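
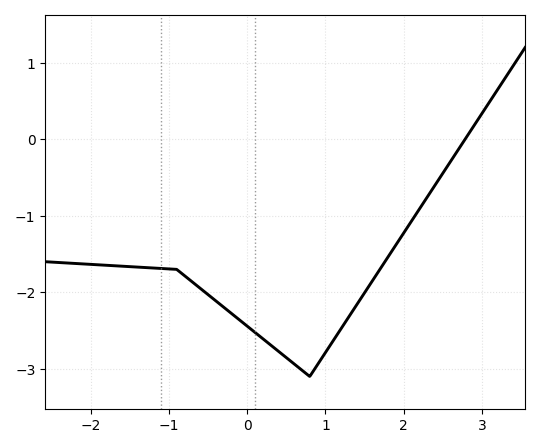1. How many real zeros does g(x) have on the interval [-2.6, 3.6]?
1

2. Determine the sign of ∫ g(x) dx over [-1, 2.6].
negative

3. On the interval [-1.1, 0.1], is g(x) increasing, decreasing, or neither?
decreasing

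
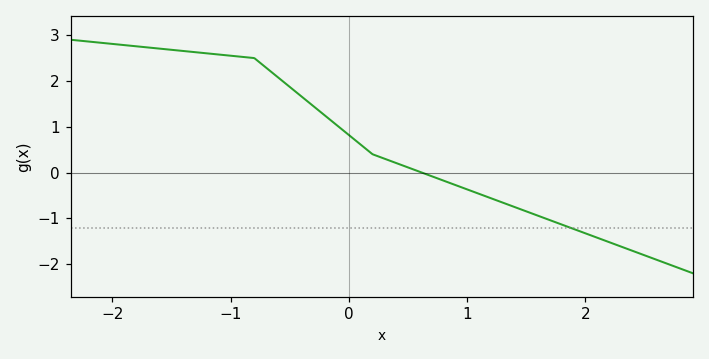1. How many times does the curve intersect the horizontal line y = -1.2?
1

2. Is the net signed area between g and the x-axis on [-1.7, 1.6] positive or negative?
positive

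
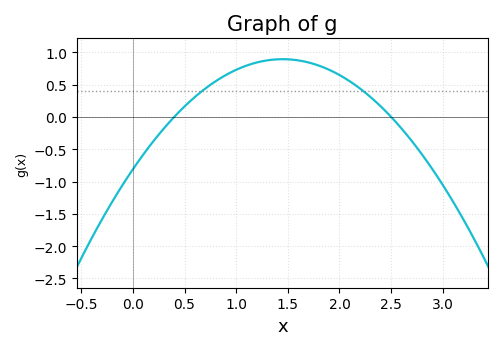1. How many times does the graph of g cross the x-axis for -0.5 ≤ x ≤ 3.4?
2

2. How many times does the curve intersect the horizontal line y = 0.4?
2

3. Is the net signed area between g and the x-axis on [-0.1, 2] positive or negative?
positive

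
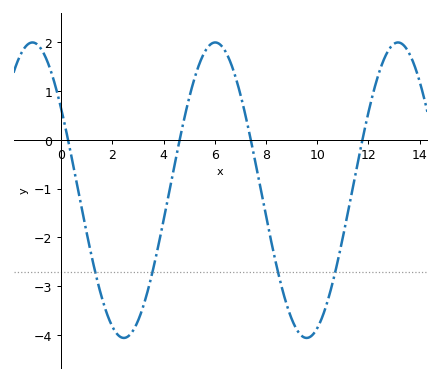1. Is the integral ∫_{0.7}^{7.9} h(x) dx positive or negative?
negative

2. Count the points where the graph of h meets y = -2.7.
4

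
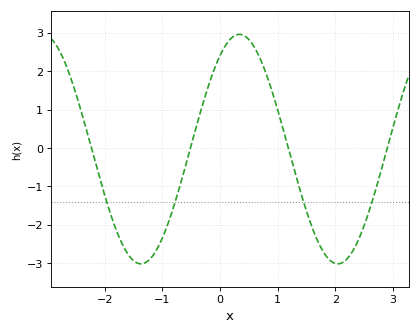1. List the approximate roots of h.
-2.23, -0.512, 1.18, 2.9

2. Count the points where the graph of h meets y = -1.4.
4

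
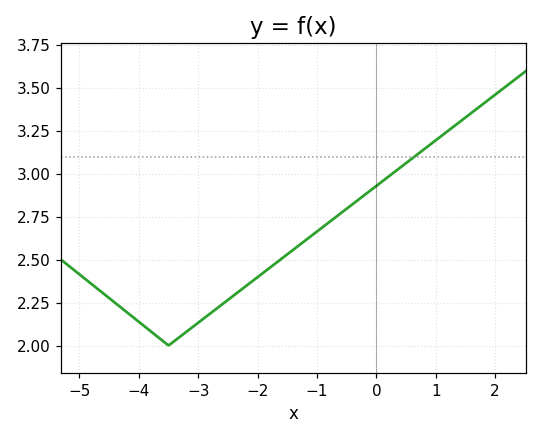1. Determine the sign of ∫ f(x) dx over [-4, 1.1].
positive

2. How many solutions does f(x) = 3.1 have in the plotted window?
1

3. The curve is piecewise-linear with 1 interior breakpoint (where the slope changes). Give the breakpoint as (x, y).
(-3.5, 2)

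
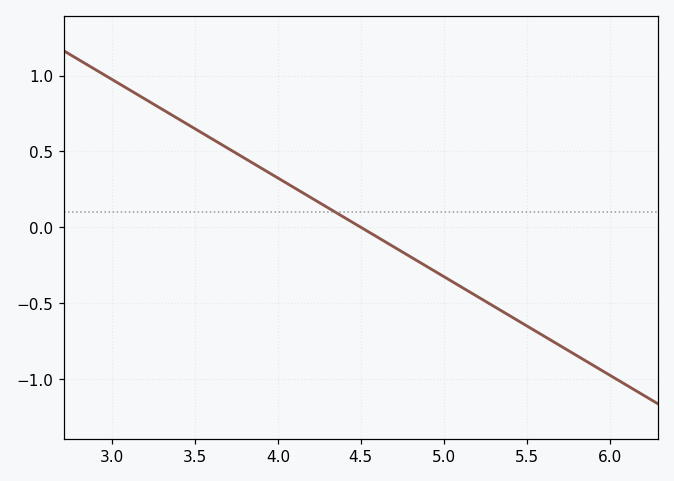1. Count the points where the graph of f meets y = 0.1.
1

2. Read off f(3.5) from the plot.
0.65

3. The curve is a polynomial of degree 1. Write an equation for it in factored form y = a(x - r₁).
y = -0.65(x - 4.5)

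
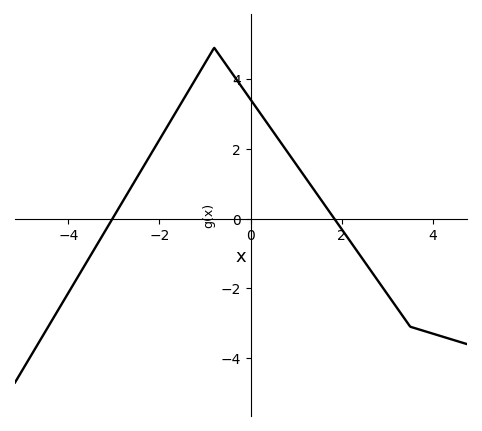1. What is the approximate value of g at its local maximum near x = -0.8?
4.9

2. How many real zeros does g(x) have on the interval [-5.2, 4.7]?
2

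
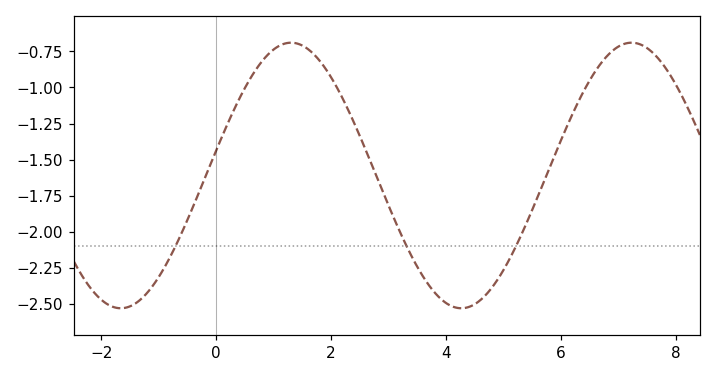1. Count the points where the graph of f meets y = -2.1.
3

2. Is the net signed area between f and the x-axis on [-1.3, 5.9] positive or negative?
negative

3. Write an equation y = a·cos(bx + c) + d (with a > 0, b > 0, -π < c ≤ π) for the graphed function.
y = 0.92cos(1.1x - 1.4) - 1.61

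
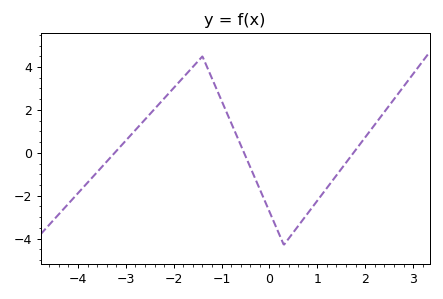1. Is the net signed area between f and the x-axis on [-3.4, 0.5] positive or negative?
positive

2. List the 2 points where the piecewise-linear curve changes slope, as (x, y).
(-1.4, 4.5); (0.3, -4.3)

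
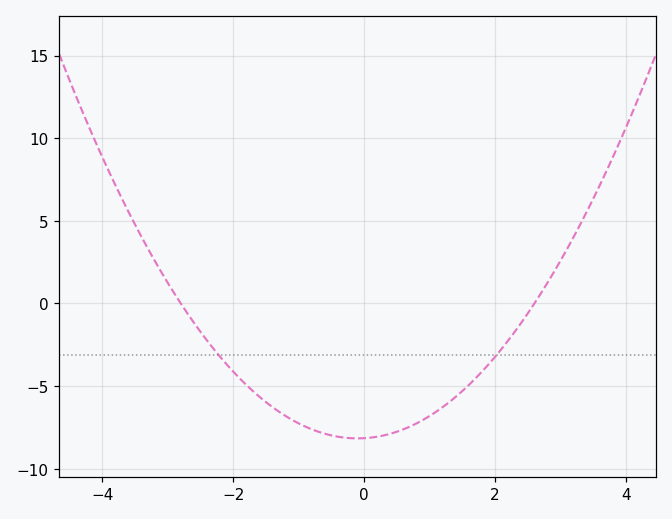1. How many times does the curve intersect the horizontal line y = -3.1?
2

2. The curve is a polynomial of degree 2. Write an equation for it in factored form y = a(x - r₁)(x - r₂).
y = 1.12(x + 2.8)(x - 2.6)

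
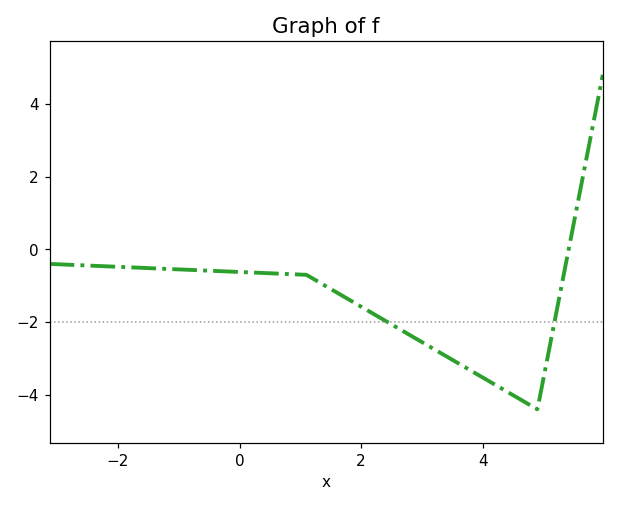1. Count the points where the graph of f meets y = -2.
2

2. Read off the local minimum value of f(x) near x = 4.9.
-4.4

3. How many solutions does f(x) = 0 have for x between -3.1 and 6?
1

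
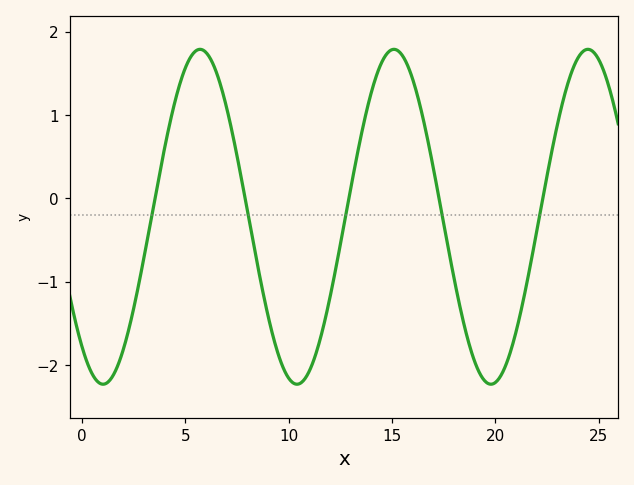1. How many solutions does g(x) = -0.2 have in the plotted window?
5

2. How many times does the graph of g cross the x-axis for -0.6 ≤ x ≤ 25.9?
5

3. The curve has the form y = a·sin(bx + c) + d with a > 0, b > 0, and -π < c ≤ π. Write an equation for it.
y = 2.01sin(0.67x - 2.26) - 0.22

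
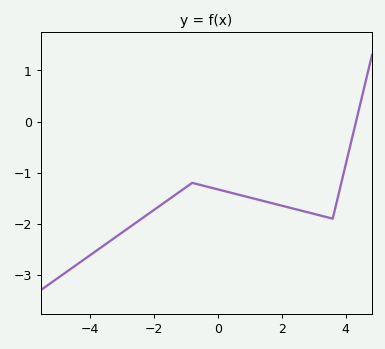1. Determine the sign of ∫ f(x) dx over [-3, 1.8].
negative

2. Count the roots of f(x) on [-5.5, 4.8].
1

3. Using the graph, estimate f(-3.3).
-2.3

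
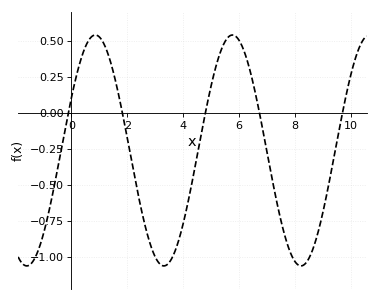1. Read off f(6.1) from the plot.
0.46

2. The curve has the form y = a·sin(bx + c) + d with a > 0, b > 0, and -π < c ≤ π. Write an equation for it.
y = 0.8sin(1.3x + 0.47) - 0.26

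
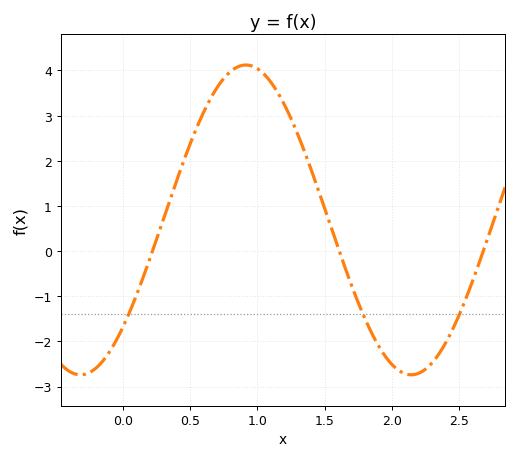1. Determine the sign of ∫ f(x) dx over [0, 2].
positive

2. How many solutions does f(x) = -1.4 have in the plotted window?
3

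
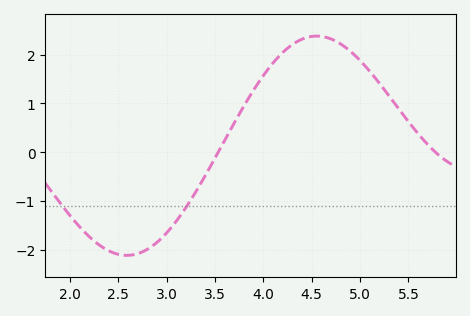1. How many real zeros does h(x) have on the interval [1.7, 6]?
2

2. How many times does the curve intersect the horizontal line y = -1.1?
2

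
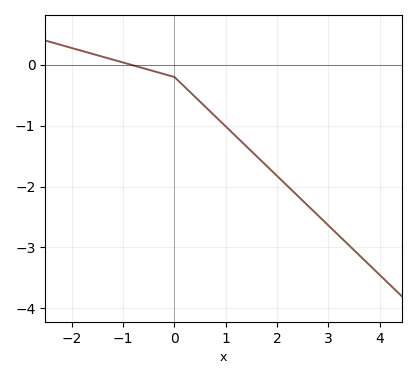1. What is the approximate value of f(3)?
-2.64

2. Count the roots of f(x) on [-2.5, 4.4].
1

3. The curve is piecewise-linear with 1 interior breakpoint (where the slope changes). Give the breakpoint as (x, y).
(0, -0.2)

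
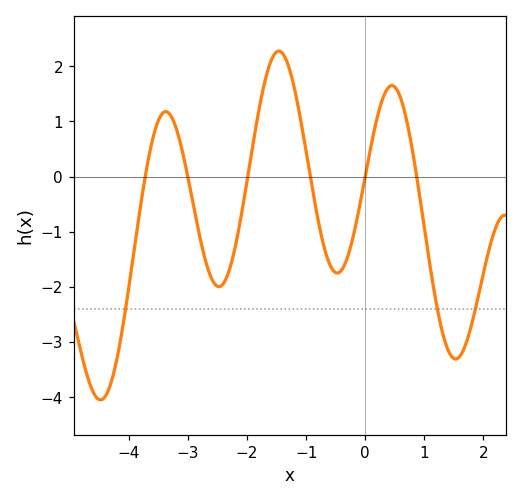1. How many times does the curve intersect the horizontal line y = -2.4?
3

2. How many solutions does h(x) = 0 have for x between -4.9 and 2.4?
6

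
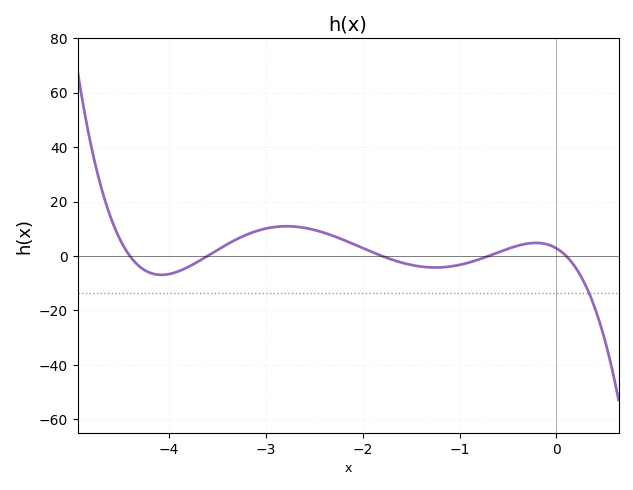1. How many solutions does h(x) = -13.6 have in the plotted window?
1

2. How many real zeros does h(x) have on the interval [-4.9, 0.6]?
5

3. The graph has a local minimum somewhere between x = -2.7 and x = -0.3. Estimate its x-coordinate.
-1.25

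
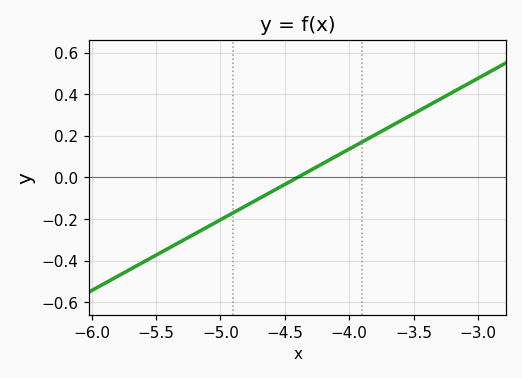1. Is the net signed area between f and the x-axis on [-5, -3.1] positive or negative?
positive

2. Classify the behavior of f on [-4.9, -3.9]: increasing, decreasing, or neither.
increasing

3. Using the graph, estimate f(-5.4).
-0.34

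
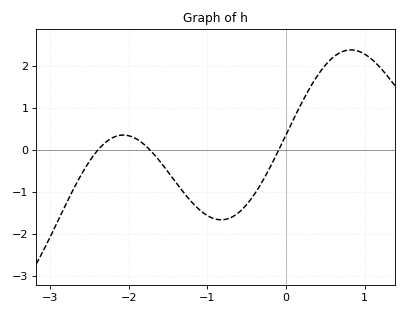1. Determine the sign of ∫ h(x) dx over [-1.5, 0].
negative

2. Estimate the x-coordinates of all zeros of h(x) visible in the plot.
-2.4, -1.7, -0.1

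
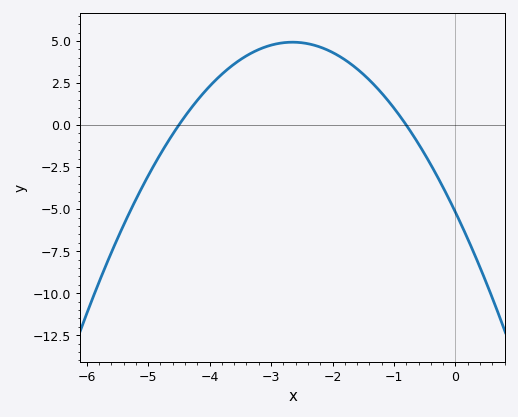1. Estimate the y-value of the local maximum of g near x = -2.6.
4.93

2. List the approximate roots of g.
-4.5, -0.8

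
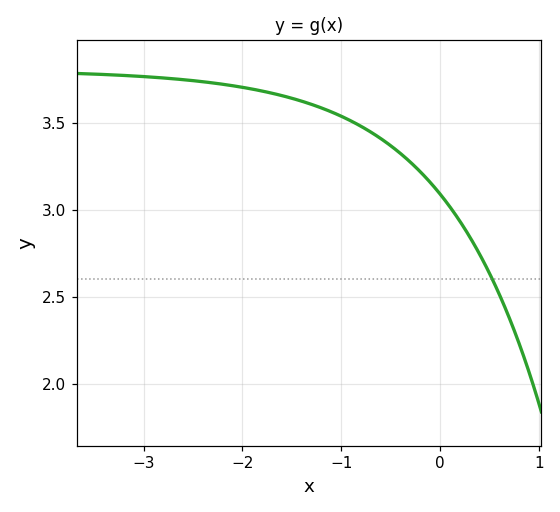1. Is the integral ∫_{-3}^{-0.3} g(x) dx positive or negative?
positive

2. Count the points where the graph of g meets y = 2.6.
1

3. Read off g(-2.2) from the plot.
3.72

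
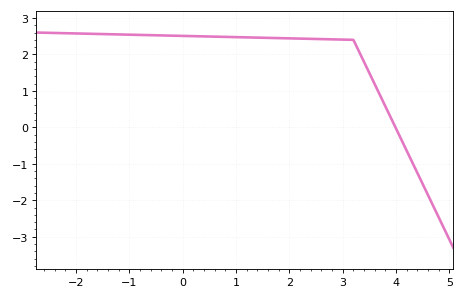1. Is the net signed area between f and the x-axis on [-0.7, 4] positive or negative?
positive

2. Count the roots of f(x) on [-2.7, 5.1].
1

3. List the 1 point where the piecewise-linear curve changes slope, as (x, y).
(3.2, 2.4)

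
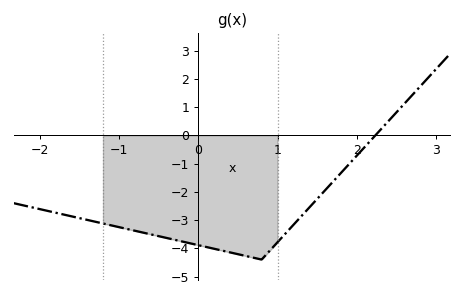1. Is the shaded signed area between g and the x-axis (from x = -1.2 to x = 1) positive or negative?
negative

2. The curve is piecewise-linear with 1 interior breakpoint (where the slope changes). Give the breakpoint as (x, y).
(0.8, -4.4)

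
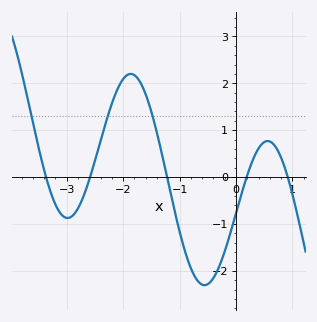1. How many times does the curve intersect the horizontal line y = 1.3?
3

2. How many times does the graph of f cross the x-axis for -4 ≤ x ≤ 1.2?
5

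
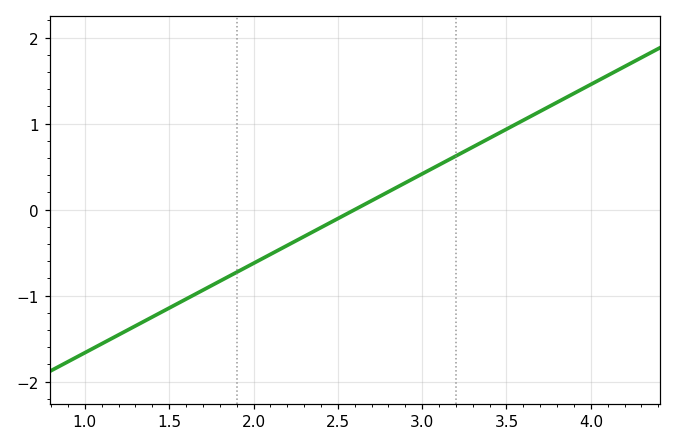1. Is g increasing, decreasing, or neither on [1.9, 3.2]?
increasing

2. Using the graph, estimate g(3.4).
0.8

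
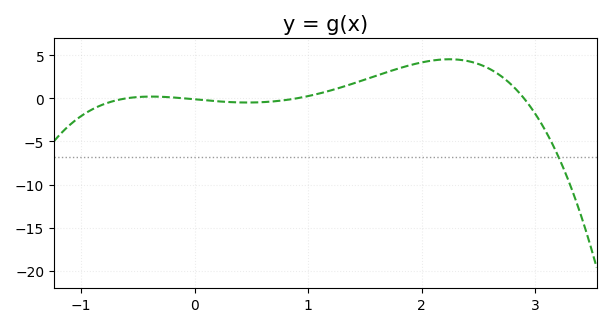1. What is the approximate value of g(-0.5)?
0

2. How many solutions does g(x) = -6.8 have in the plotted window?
1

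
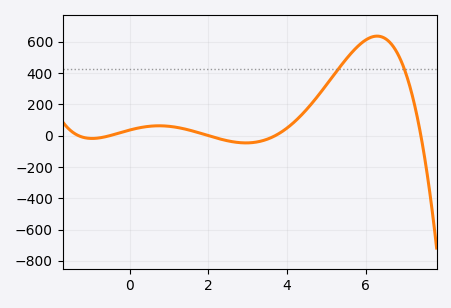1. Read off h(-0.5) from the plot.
0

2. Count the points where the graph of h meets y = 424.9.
2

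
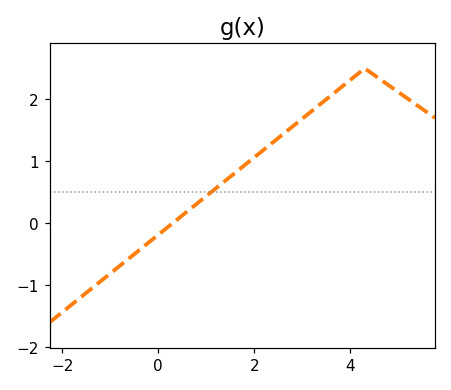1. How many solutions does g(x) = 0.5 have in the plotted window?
1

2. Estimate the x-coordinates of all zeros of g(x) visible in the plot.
0.298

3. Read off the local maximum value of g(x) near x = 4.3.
2.5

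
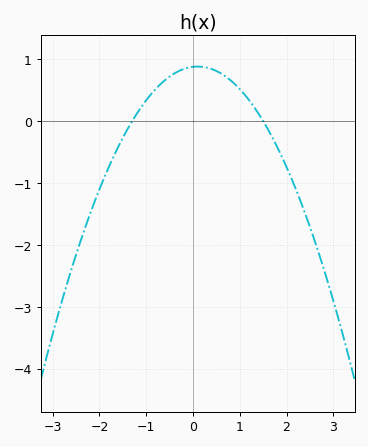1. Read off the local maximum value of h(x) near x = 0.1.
0.9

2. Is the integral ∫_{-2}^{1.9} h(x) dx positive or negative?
positive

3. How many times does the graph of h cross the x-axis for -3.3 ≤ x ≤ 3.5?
2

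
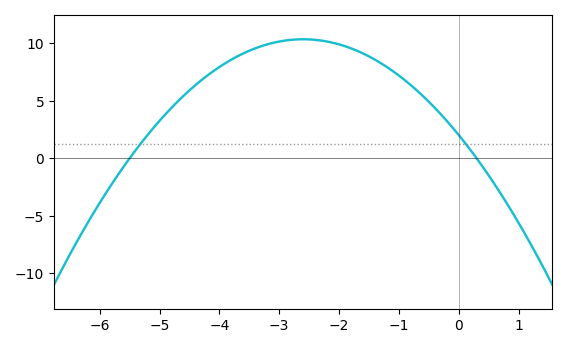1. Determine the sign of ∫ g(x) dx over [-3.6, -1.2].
positive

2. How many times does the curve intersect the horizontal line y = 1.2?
2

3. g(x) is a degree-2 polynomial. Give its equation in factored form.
y = -1.23(x + 5.5)(x - 0.3)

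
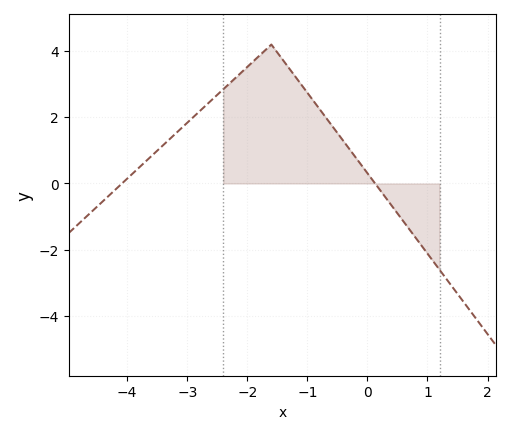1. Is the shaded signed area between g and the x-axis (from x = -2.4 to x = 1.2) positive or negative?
positive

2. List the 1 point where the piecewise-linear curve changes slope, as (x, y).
(-1.6, 4.2)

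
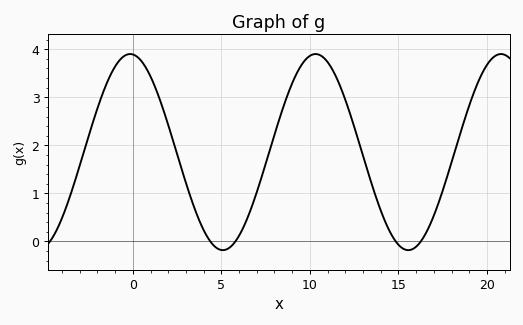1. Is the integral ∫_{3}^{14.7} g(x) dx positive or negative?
positive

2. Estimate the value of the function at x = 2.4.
1.94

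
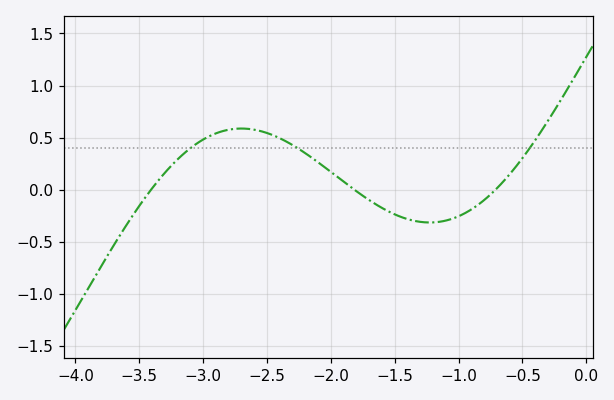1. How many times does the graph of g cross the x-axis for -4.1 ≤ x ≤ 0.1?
3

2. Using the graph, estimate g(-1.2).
-0.3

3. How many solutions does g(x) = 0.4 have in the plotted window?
3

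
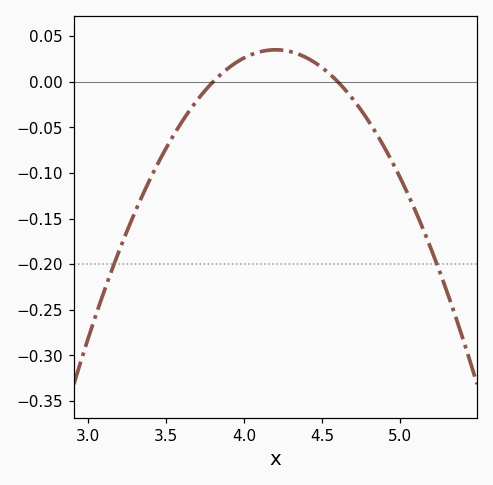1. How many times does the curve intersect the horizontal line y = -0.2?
2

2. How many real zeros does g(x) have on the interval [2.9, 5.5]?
2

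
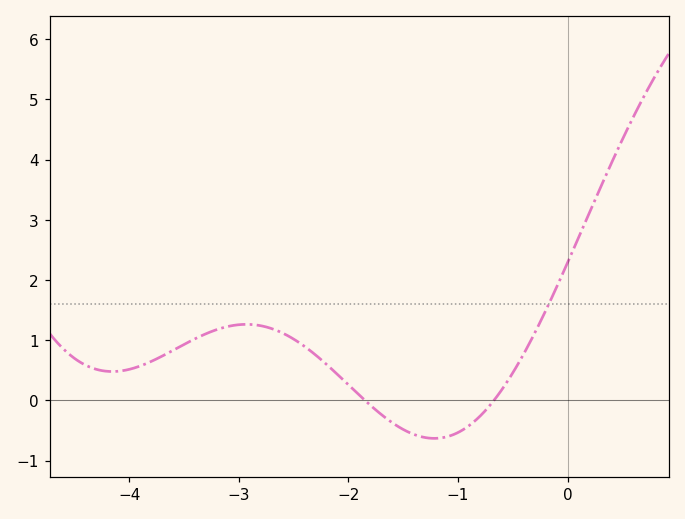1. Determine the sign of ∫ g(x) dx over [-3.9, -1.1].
positive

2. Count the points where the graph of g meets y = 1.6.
1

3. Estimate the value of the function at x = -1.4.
-0.567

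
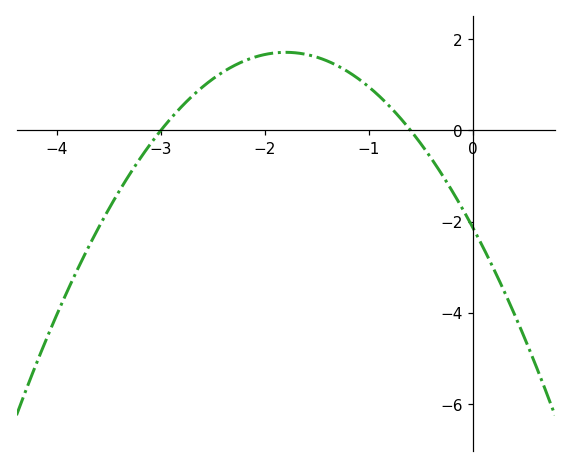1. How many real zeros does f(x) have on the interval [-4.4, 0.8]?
2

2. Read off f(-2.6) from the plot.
0.952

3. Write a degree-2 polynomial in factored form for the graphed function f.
y = -1.19(x + 3)(x + 0.6)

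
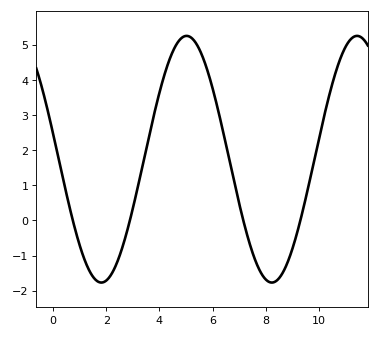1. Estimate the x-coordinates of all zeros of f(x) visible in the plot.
0.744, 2.89, 7.16, 9.3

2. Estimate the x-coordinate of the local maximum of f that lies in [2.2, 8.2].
5.03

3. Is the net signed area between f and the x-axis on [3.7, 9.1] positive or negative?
positive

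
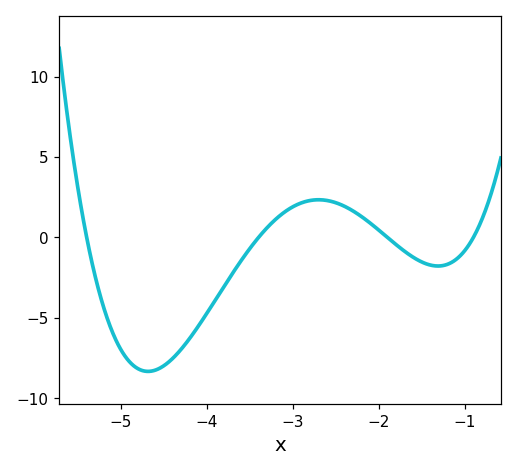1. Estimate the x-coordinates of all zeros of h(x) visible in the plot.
-5.4, -3.4, -1.9, -0.9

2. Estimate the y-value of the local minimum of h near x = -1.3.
-2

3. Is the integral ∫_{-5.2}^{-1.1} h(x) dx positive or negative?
negative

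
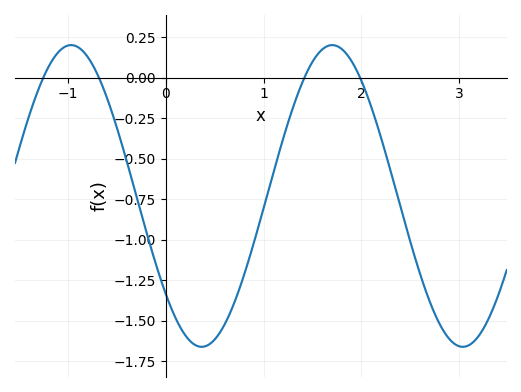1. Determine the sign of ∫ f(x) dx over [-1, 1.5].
negative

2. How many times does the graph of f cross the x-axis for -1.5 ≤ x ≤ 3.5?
4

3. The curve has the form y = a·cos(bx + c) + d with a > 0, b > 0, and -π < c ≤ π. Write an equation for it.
y = 0.93cos(2.4x + 2.3) - 0.73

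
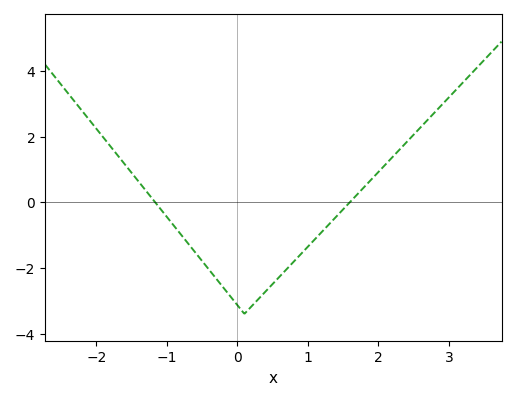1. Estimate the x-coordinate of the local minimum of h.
0.1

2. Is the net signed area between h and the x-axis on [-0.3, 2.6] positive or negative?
negative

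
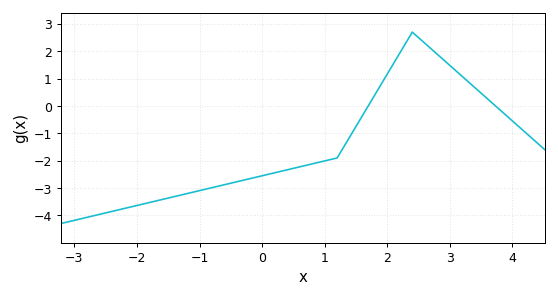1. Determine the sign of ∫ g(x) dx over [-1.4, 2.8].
negative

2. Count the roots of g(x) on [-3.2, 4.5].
2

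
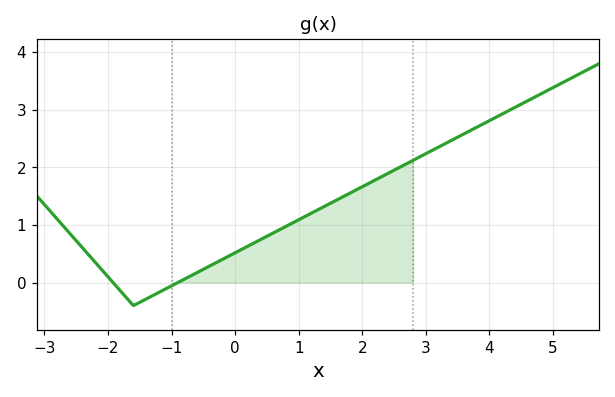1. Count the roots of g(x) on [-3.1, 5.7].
2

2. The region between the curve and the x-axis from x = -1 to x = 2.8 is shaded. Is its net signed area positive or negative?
positive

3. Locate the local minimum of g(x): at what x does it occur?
-1.6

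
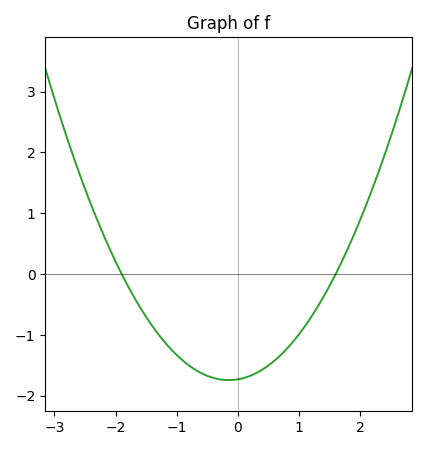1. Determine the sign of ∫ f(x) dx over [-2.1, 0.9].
negative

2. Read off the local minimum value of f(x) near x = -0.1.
-1.75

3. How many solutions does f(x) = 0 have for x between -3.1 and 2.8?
2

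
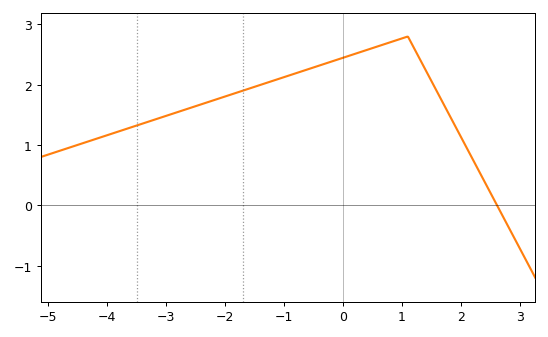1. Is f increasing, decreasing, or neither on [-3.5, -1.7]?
increasing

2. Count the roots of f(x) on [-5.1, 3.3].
1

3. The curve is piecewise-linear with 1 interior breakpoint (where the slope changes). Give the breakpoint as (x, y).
(1.1, 2.8)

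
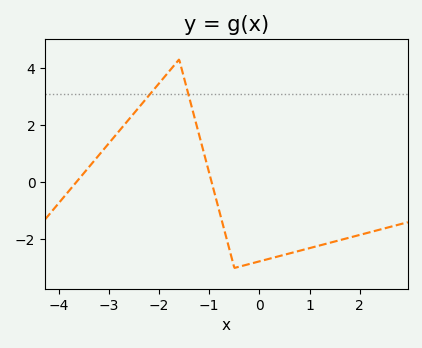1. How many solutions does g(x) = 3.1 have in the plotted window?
2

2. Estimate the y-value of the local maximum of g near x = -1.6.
4.3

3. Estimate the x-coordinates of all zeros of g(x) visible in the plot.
-3.65, -0.952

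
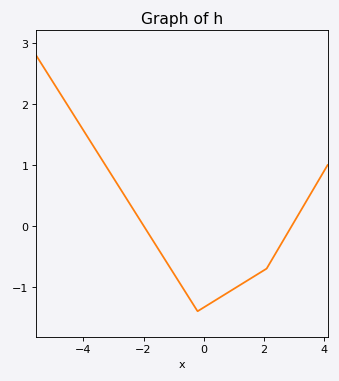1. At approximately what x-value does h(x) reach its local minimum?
-0.198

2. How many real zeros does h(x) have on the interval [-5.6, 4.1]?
2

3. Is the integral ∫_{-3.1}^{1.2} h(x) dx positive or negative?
negative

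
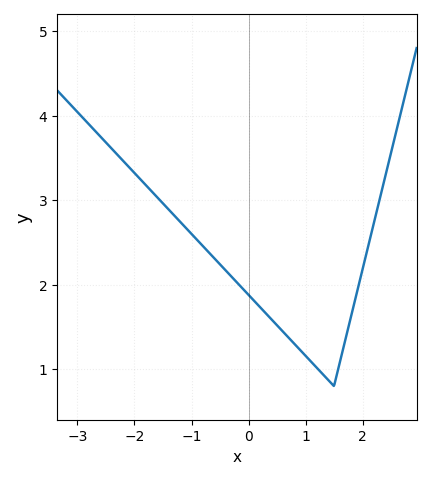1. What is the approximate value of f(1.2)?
1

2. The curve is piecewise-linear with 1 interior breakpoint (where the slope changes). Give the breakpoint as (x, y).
(1.5, 0.8)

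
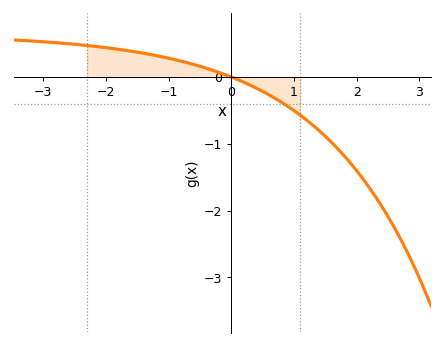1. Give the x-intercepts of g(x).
0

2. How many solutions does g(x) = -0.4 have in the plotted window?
1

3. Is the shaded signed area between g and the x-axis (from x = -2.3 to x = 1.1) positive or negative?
positive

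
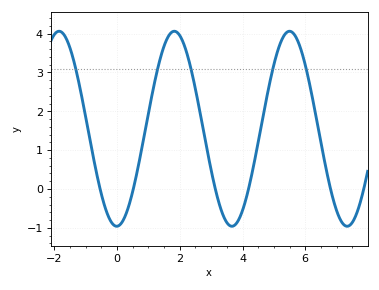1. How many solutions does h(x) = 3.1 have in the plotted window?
5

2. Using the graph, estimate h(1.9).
4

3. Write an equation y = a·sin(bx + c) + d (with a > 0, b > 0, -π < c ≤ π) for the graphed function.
y = 2.51sin(1.7x - 1.6) + 1.55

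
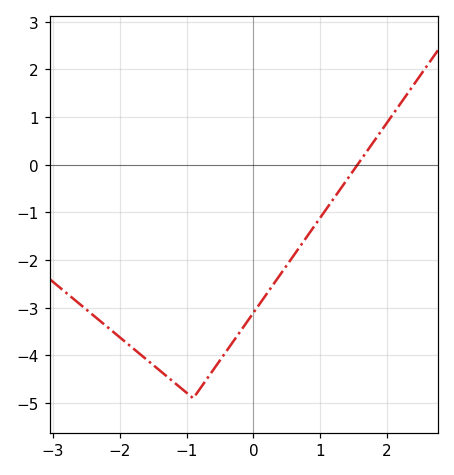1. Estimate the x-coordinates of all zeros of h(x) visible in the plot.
1.6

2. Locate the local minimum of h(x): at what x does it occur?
-0.9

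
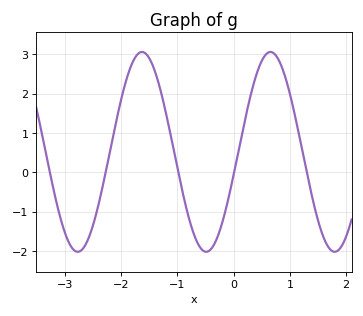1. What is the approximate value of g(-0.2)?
-1.27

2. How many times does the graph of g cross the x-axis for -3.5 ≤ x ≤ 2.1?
5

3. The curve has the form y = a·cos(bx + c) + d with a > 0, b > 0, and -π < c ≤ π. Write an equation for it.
y = 2.54cos(2.75x - 1.8) + 0.52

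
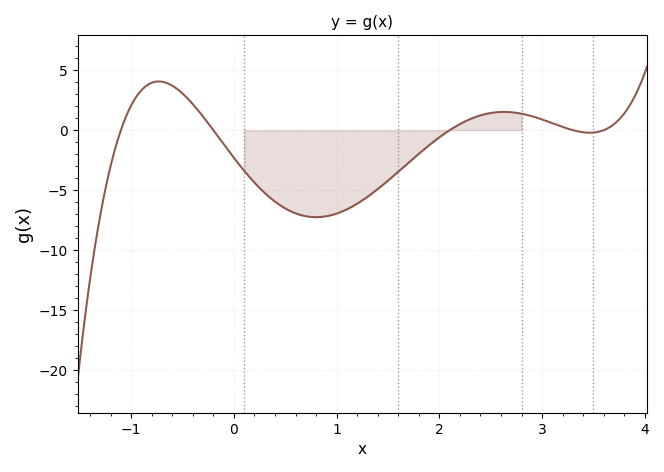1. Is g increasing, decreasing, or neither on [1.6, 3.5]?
neither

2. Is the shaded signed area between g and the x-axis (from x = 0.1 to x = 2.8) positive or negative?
negative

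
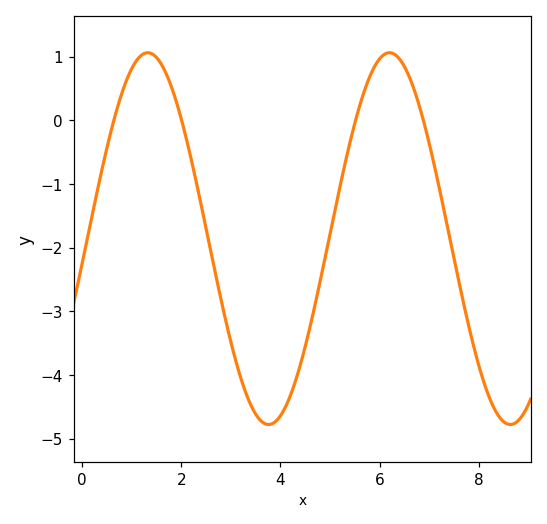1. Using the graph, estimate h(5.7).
0.5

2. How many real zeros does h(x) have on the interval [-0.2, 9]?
4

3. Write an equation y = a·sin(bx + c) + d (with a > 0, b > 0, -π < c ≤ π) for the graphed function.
y = 2.92sin(1.3x - 0.14) - 1.86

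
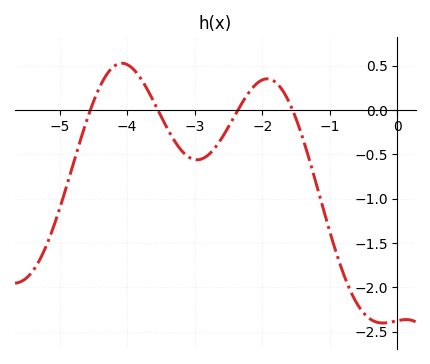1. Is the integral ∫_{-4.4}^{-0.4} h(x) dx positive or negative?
negative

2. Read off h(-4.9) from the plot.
-0.868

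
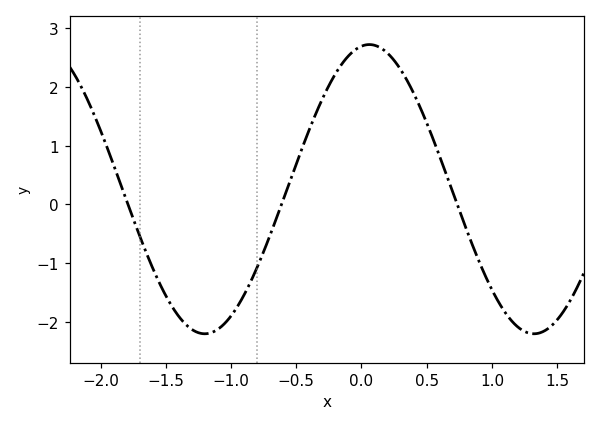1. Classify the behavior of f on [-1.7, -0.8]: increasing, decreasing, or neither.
neither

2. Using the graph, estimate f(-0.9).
-1.54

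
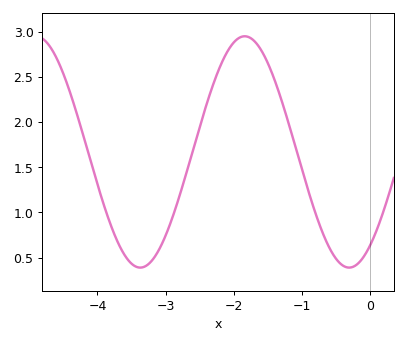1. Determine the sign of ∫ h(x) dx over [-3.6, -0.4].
positive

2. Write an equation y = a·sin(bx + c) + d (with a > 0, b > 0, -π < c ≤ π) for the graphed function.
y = 1.28sin(2x - 0.94) + 1.67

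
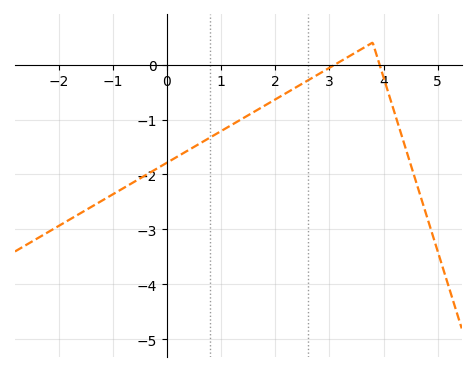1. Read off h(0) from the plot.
-1.79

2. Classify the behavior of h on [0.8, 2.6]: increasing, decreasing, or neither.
increasing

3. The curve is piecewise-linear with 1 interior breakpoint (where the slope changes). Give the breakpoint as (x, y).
(3.8, 0.4)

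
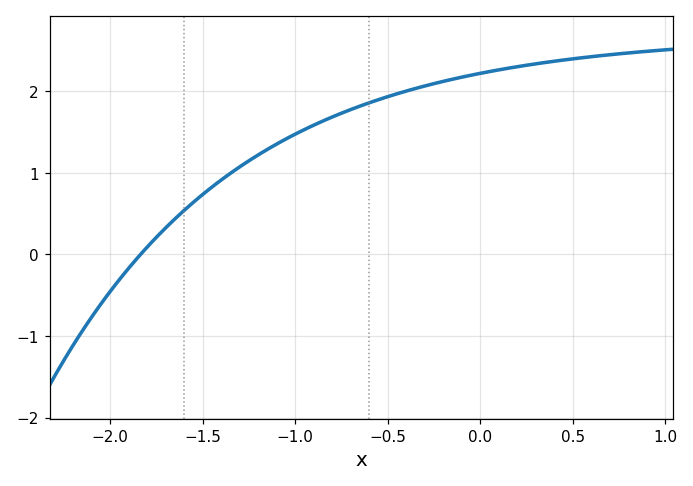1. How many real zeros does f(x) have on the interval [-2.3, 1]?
1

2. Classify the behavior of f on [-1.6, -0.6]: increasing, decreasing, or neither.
increasing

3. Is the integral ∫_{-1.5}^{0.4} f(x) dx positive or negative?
positive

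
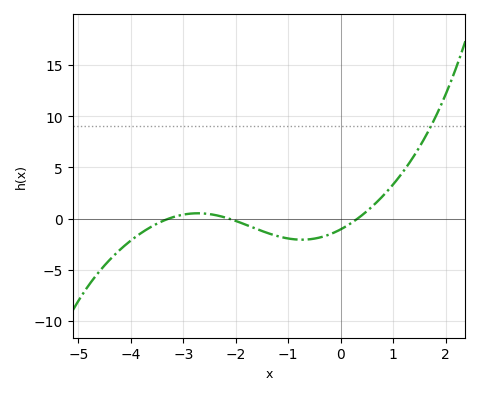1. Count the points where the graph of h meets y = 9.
1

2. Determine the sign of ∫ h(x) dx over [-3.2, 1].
negative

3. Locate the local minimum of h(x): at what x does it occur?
-0.737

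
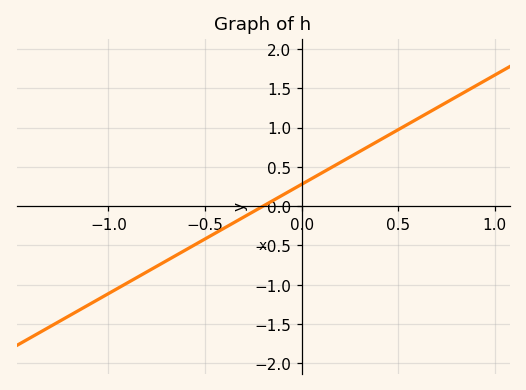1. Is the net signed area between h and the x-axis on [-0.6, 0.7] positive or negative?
positive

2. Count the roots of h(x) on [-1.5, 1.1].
1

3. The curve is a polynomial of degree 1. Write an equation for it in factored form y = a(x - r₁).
y = 1.39(x + 0.2)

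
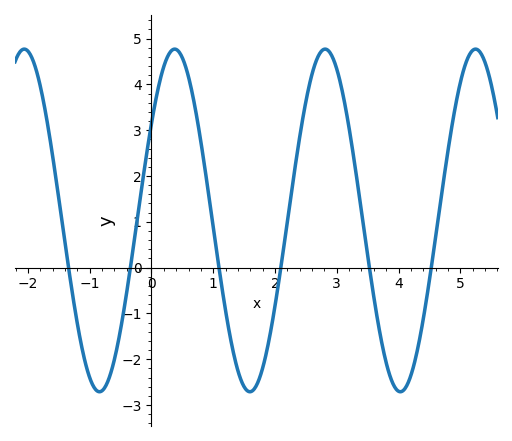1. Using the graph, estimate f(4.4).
-1.13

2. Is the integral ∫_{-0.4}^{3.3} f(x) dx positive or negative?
positive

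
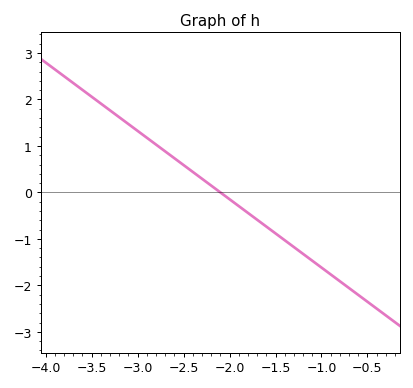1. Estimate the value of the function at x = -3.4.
1.91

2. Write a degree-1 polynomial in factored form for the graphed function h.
y = -1.47(x + 2.1)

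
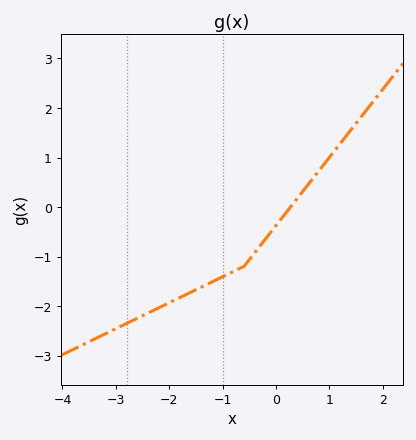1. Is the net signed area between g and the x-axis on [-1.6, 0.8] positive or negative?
negative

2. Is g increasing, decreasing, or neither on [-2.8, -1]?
increasing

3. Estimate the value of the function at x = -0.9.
-1.4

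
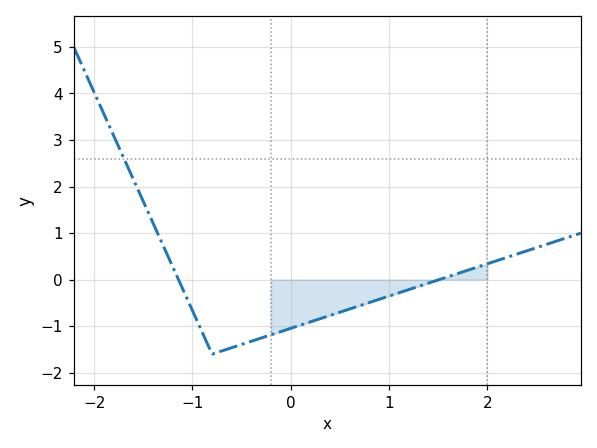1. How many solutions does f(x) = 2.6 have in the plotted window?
1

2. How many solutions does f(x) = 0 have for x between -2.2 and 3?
2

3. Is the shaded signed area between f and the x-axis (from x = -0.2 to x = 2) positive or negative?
negative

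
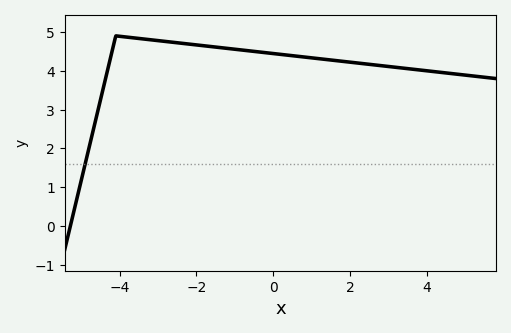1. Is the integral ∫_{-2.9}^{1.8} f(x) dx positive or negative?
positive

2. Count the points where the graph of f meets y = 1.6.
1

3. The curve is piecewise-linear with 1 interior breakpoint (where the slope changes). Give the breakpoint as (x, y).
(-4.1, 4.9)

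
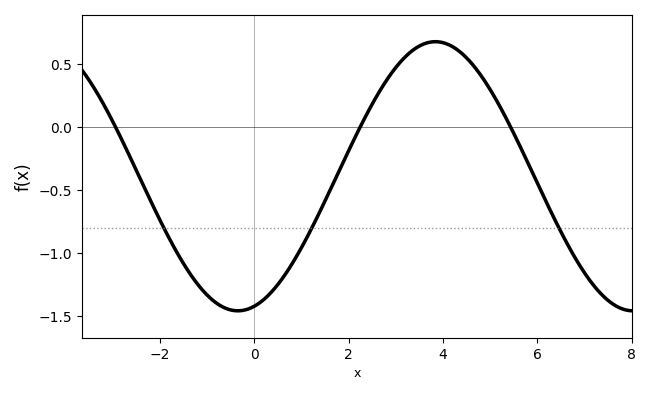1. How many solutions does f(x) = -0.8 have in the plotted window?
3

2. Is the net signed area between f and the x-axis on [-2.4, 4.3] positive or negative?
negative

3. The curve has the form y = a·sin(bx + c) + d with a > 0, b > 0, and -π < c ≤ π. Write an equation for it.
y = 1.07sin(0.75x - 1.3) - 0.39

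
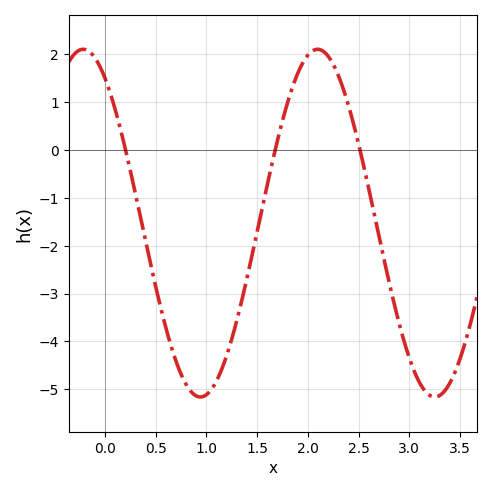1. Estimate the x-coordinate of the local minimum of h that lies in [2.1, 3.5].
3.25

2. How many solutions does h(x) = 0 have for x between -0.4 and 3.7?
3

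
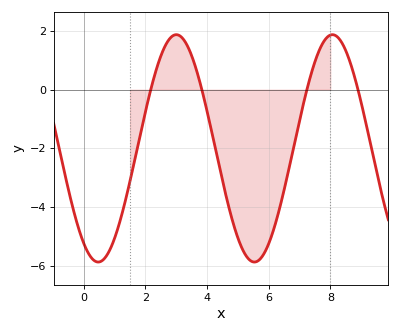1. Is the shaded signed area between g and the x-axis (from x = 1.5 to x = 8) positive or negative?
negative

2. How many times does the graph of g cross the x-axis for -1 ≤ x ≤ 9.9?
4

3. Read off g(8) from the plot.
1.8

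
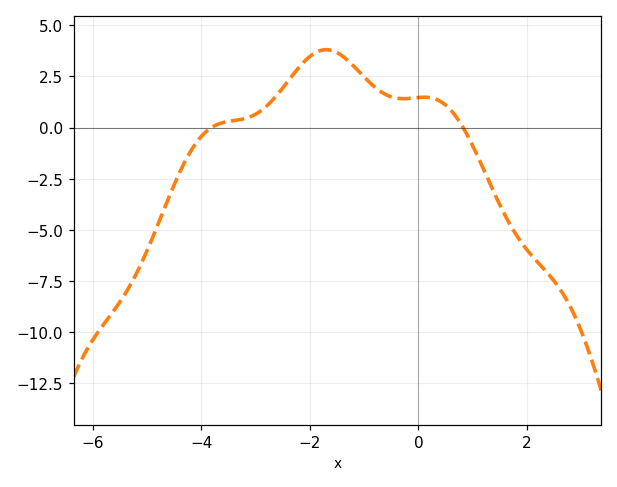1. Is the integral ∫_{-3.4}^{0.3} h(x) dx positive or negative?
positive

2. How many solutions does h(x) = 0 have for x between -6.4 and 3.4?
2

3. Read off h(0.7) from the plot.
0.505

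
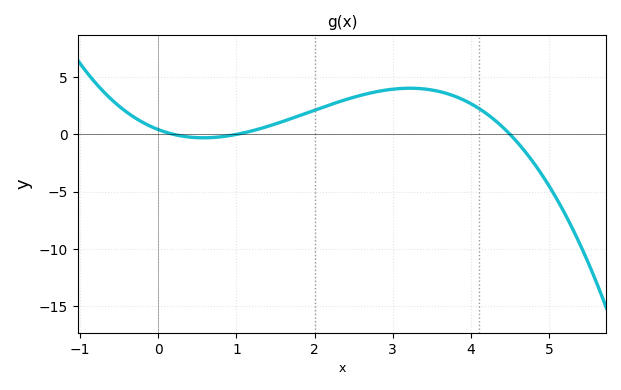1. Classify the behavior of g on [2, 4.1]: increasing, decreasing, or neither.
neither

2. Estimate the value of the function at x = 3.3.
4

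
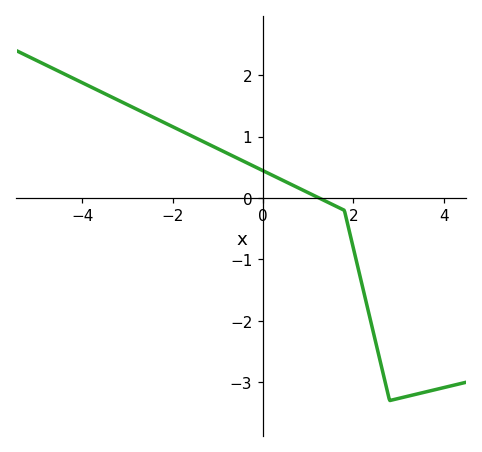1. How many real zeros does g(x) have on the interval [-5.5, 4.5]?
1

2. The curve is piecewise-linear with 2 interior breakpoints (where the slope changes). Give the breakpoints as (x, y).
(1.8, -0.2); (2.8, -3.3)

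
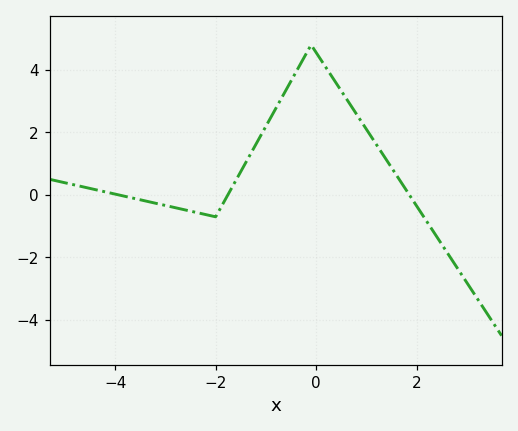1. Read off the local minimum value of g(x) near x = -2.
-0.7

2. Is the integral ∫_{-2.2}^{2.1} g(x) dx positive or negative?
positive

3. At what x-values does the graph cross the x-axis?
-3.93, -1.76, 1.86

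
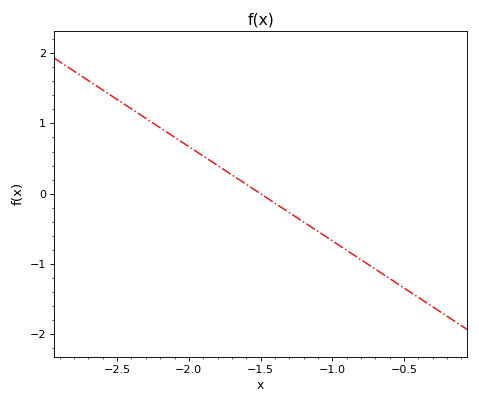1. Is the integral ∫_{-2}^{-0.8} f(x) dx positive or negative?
negative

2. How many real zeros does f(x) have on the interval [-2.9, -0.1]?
1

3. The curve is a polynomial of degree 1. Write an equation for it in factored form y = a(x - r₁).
y = -1.34(x + 1.5)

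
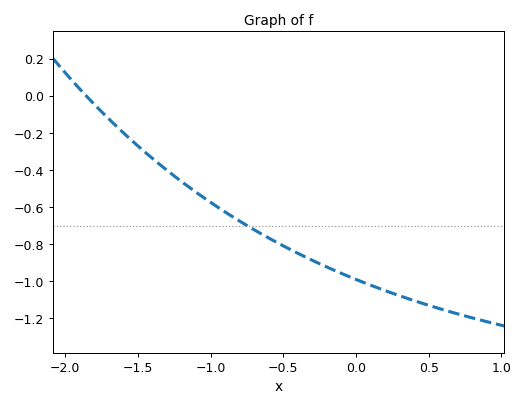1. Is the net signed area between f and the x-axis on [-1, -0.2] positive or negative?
negative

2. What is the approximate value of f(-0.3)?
-0.88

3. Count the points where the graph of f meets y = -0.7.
1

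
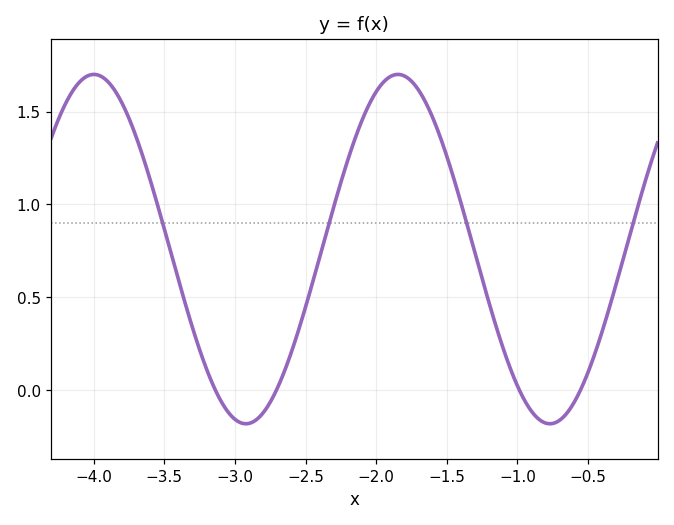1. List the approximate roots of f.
-3.14, -2.71, -0.986, -0.555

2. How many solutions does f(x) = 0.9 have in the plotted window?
4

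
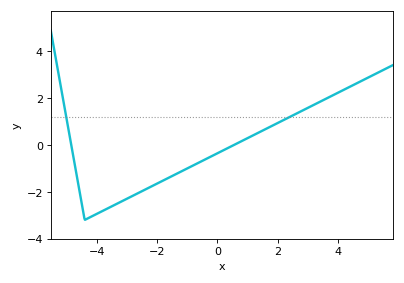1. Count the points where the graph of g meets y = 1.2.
2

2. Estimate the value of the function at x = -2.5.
-2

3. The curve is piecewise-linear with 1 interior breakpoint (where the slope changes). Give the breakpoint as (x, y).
(-4.4, -3.2)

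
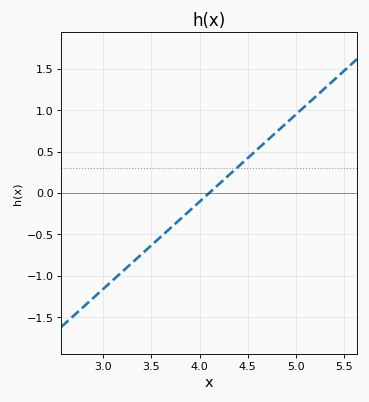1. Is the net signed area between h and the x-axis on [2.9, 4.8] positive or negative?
negative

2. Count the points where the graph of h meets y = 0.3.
1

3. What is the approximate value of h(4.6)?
0.55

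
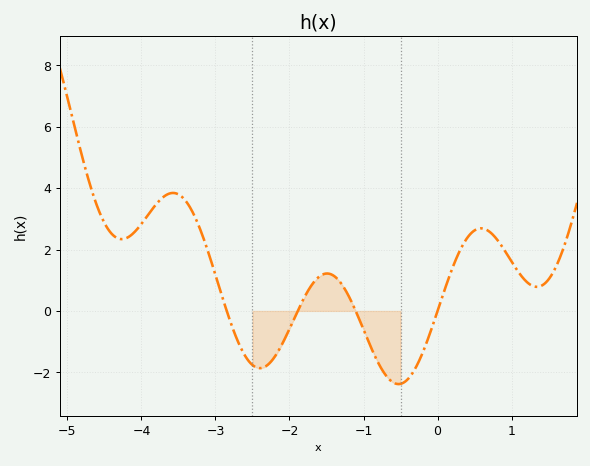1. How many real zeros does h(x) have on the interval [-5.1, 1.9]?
4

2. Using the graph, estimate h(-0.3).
-1.8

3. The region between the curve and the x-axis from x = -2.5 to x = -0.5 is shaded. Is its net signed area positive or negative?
negative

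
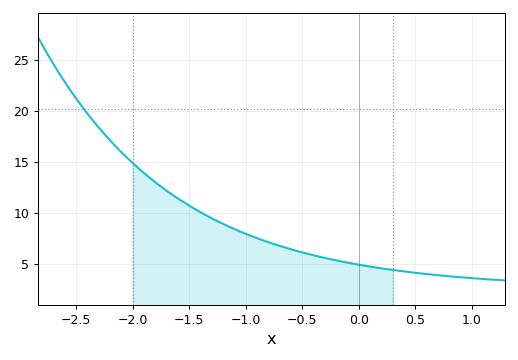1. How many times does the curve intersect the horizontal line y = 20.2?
1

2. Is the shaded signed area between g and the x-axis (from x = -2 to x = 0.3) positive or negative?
positive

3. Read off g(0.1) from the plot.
4.5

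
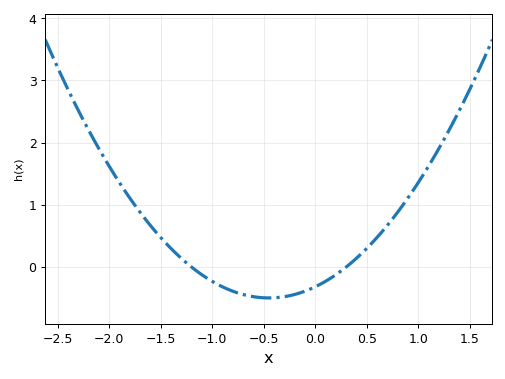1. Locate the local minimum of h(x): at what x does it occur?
-0.45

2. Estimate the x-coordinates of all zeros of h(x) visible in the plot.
-1.2, 0.3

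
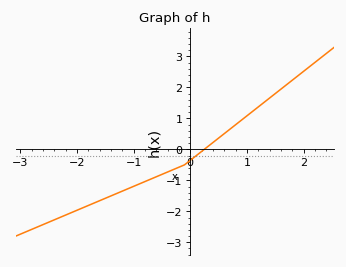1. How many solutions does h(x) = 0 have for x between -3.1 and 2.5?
1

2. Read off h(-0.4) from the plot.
-0.732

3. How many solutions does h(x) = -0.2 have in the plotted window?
1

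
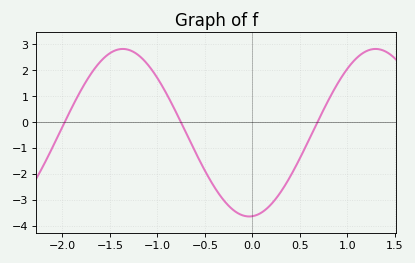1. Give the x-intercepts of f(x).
-1.98, -0.753, 0.686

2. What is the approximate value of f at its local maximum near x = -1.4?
2.82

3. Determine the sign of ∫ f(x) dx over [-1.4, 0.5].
negative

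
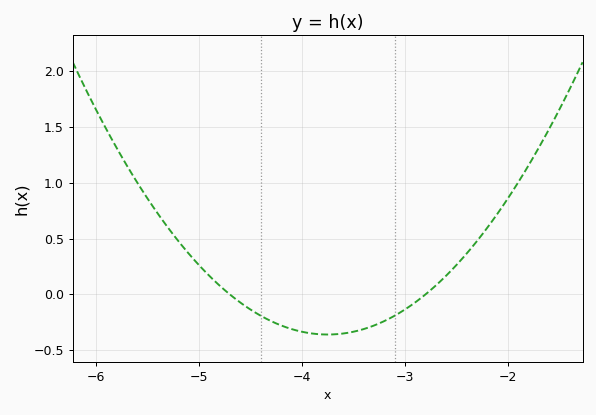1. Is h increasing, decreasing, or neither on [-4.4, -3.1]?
neither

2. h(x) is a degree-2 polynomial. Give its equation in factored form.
y = 0.4(x + 4.7)(x + 2.8)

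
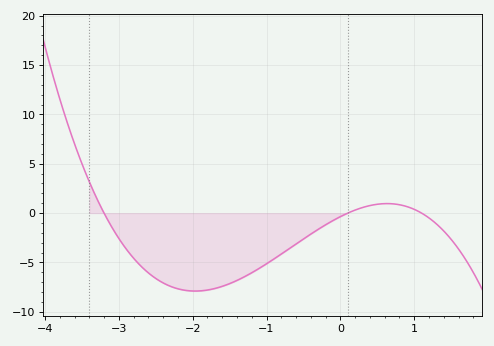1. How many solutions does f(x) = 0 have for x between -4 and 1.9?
3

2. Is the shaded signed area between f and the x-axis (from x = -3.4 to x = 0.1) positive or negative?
negative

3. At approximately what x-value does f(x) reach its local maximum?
0.634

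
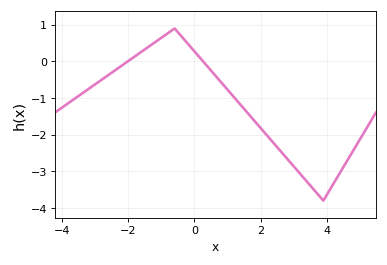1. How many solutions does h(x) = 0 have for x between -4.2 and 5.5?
2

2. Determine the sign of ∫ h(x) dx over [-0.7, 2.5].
negative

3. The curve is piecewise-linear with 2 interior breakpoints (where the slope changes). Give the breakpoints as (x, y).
(-0.6, 0.9); (3.9, -3.8)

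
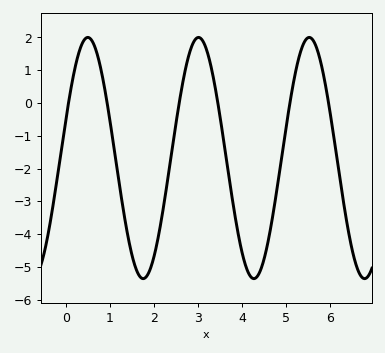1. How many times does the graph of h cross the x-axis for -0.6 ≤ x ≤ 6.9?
6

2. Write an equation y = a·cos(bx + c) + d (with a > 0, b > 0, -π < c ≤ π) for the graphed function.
y = 3.68cos(2.5x - 1.2) - 1.68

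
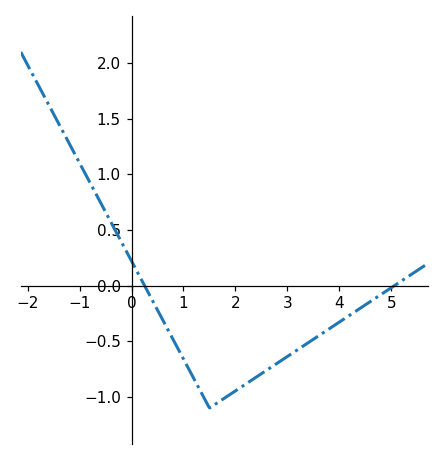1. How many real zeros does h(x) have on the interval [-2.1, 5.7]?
2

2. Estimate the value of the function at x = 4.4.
-0.2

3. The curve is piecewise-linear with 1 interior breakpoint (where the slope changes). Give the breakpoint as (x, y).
(1.5, -1.1)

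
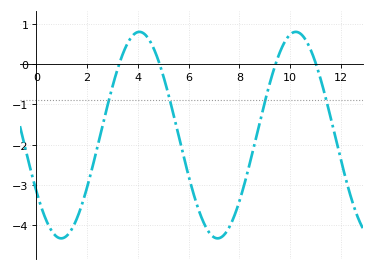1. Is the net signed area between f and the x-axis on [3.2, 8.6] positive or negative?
negative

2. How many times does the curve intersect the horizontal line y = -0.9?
4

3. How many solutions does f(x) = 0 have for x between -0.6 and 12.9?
4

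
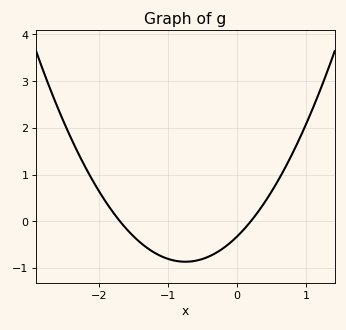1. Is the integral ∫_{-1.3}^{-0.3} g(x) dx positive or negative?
negative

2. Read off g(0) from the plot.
-0.3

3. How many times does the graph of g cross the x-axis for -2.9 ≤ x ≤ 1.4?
2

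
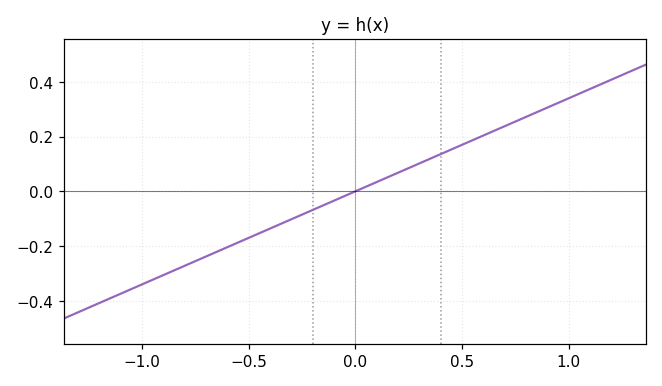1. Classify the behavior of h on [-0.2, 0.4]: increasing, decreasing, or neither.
increasing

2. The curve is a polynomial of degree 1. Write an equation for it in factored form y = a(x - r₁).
y = 0.34(x - 0)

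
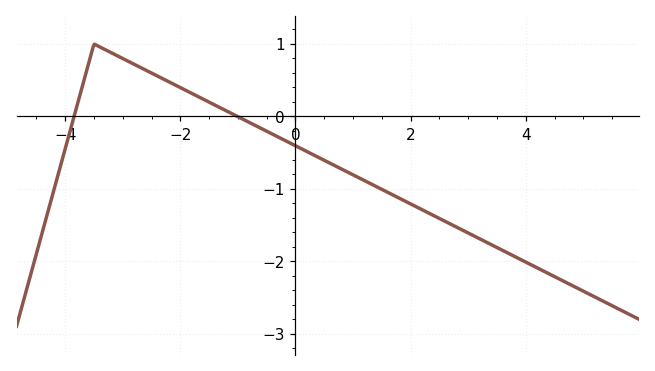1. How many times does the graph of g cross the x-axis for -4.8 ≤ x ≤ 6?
2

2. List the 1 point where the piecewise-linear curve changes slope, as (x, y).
(-3.5, 1)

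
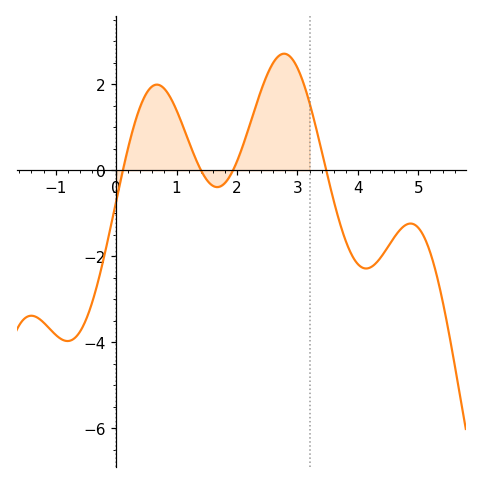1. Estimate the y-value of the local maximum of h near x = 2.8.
2.71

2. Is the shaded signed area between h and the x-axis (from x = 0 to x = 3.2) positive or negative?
positive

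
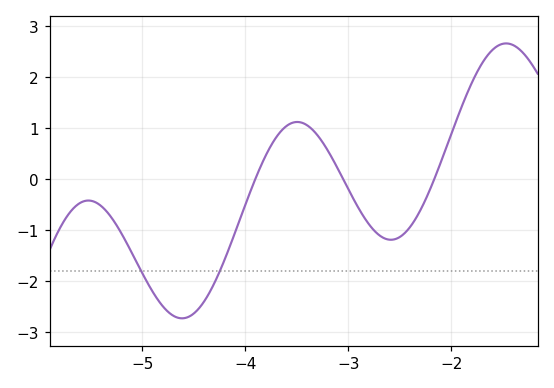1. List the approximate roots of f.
-3.9, -3.05, -2.17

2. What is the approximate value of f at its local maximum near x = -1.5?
2.66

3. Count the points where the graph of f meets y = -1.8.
2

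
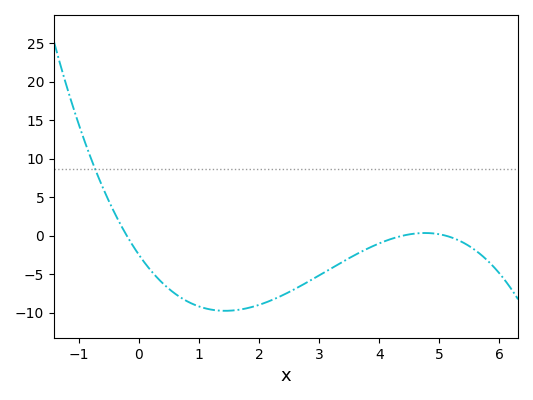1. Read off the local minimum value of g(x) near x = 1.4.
-9.77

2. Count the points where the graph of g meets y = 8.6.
1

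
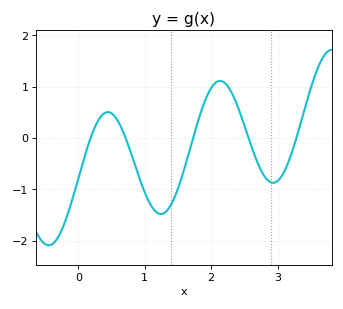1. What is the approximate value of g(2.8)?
-0.7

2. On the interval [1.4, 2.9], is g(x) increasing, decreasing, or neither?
neither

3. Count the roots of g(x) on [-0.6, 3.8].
5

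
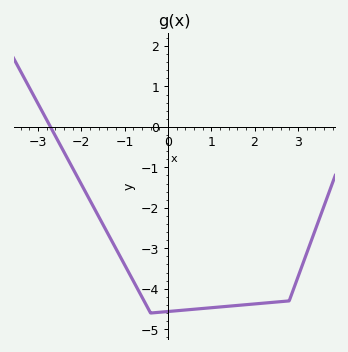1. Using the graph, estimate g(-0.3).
-4.59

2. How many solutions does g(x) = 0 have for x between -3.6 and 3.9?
1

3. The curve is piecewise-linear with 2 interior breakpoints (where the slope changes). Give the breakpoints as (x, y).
(-0.4, -4.6); (2.8, -4.3)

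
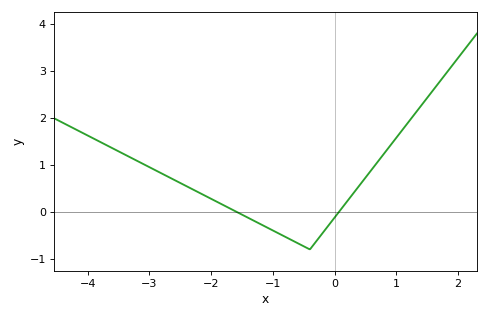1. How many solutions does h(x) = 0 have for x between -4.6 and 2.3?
2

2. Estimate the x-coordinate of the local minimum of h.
-0.4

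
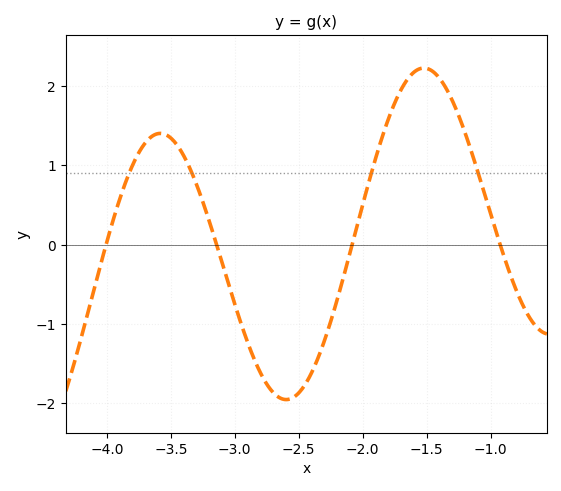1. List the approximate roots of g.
-4.01, -3.14, -2.08, -0.925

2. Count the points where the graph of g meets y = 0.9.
4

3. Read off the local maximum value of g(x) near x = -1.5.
2.23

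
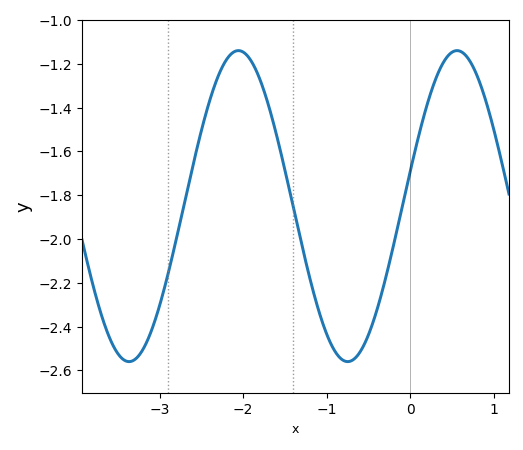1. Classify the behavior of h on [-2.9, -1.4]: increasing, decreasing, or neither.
neither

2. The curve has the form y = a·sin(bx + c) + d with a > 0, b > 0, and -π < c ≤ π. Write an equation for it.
y = 0.71sin(2.4x + 0.222) - 1.85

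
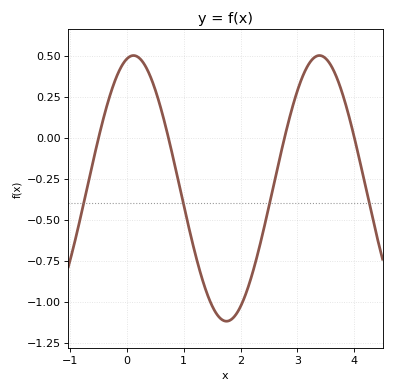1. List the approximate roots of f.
-0.5, 0.7, 2.8, 4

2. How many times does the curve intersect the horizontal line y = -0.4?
4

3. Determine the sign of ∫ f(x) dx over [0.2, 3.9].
negative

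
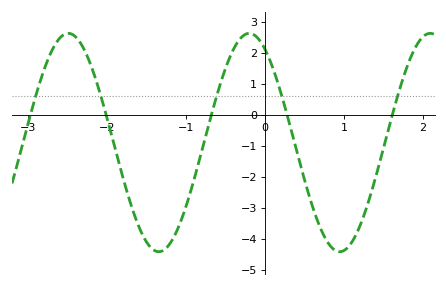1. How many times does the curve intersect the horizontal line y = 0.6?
5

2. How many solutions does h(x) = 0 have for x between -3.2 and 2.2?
5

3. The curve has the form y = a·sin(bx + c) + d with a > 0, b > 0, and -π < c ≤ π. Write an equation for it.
y = 3.52sin(2.74x + 2.12) - 0.89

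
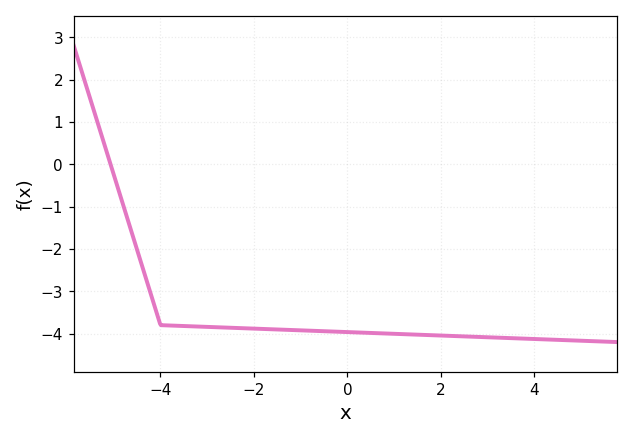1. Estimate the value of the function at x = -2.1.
-3.88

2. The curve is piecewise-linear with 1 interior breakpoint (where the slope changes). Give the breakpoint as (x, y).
(-4, -3.8)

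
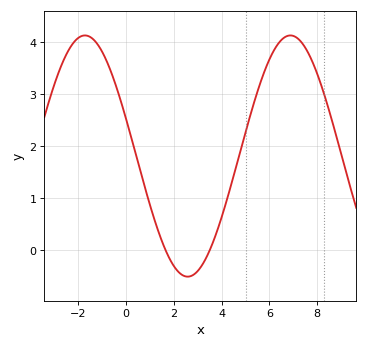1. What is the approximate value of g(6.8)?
4.1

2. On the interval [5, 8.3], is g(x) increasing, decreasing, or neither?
neither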